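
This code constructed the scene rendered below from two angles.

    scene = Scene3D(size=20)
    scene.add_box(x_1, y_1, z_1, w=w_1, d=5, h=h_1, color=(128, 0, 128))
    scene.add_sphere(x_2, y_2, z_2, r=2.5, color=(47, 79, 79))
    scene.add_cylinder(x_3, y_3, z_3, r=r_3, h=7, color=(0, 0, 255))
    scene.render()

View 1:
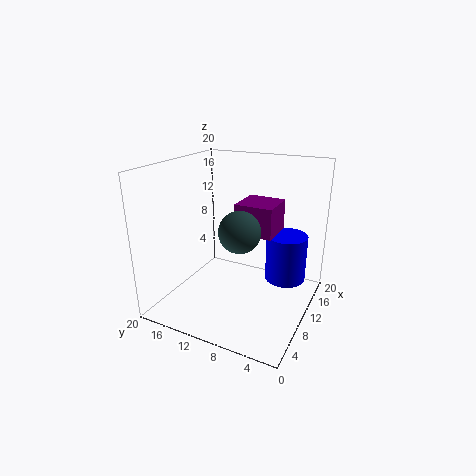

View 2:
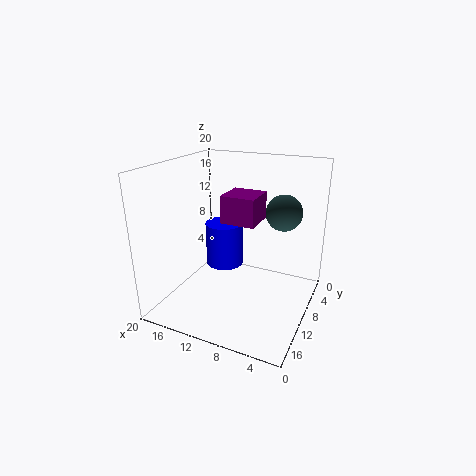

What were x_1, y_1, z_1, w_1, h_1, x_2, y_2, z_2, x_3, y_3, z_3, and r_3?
x_1 = 8, y_1 = 4.5, z_1 = 11.5, w_1 = 5, h_1 = 4, x_2 = 4.5, y_2 = 7, z_2 = 13.5, x_3 = 15, y_3 = 4.5, z_3 = 2.5, r_3 = 3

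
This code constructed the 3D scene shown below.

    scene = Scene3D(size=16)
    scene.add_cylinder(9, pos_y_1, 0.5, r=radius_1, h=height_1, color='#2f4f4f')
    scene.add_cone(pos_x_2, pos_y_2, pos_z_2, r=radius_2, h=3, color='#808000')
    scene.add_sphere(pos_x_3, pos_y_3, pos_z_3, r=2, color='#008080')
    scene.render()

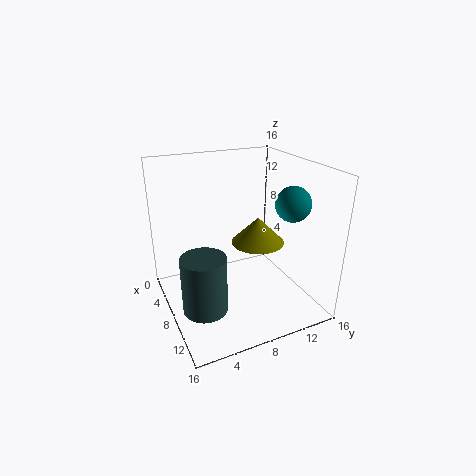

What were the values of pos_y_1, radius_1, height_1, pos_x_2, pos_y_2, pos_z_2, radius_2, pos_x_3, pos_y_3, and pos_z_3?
pos_y_1 = 3.5, radius_1 = 2.5, height_1 = 6.5, pos_x_2 = 8, pos_y_2 = 10.5, pos_z_2 = 7, radius_2 = 3, pos_x_3 = 9.5, pos_y_3 = 14, pos_z_3 = 11.5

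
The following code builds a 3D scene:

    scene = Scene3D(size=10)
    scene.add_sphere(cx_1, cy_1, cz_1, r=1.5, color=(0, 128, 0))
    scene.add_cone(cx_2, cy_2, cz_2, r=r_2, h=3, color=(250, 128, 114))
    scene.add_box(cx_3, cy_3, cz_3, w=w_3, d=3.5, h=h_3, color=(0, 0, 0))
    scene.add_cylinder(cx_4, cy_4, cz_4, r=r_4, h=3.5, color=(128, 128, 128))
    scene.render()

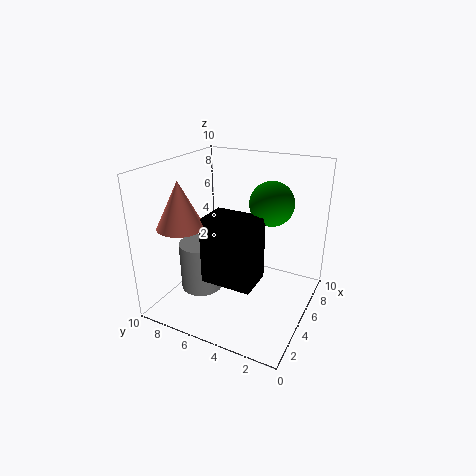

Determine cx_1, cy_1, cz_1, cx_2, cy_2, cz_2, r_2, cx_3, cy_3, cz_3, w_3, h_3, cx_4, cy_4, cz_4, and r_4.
cx_1 = 6
cy_1 = 3
cz_1 = 7.5
cx_2 = 2
cy_2 = 7.5
cz_2 = 6.5
r_2 = 1.5
cx_3 = 2.5
cy_3 = 3
cz_3 = 2.5
w_3 = 2.5
h_3 = 4.5
cx_4 = 4
cy_4 = 7.5
cz_4 = 1
r_4 = 1.5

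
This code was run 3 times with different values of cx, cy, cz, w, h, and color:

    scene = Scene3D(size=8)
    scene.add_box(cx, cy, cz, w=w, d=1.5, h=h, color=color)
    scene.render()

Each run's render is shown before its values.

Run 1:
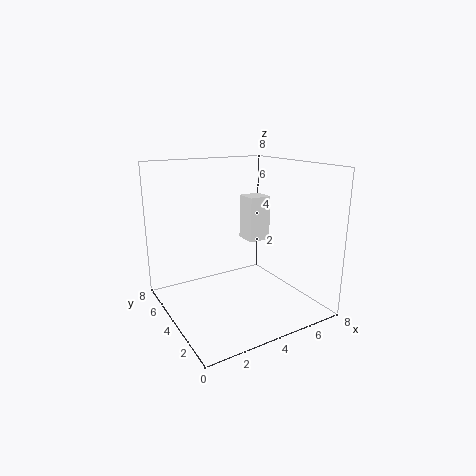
cx = 6.5
cy = 6.5
cz = 2.5
w = 1.5
h = 3
color = 'white'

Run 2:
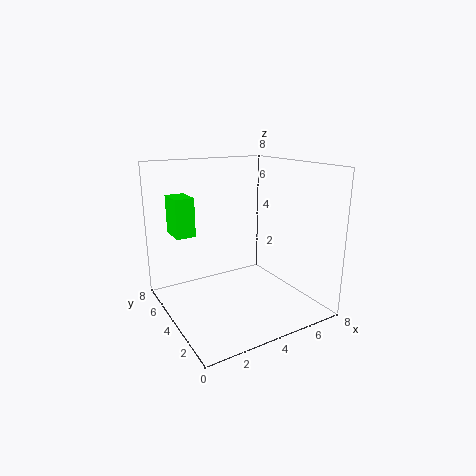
cx = 0.5
cy = 4
cz = 4.5
w = 1
h = 2
color = 'lime'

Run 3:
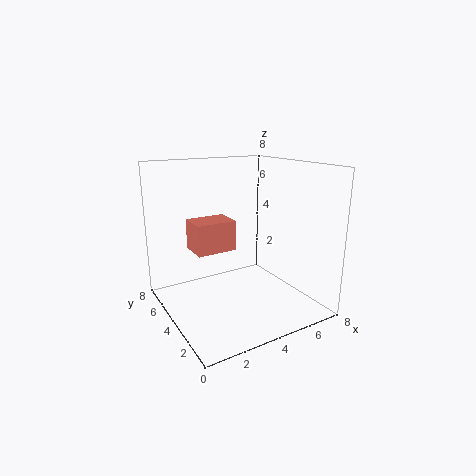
cx = 1
cy = 2.5
cz = 4
w = 2
h = 1.5
color = 'salmon'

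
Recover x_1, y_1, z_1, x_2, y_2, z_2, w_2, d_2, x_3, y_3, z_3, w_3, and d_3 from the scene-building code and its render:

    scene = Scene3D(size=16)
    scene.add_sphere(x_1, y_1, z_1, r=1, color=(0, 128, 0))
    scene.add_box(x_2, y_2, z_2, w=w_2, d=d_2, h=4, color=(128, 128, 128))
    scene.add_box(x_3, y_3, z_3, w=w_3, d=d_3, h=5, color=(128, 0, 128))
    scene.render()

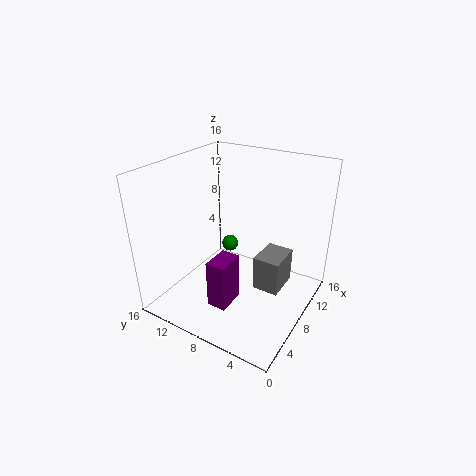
x_1 = 11, y_1 = 11, z_1 = 5, x_2 = 8, y_2 = 3, z_2 = 2, w_2 = 4, d_2 = 3, x_3 = 2, y_3 = 6, z_3 = 3, w_3 = 3, d_3 = 2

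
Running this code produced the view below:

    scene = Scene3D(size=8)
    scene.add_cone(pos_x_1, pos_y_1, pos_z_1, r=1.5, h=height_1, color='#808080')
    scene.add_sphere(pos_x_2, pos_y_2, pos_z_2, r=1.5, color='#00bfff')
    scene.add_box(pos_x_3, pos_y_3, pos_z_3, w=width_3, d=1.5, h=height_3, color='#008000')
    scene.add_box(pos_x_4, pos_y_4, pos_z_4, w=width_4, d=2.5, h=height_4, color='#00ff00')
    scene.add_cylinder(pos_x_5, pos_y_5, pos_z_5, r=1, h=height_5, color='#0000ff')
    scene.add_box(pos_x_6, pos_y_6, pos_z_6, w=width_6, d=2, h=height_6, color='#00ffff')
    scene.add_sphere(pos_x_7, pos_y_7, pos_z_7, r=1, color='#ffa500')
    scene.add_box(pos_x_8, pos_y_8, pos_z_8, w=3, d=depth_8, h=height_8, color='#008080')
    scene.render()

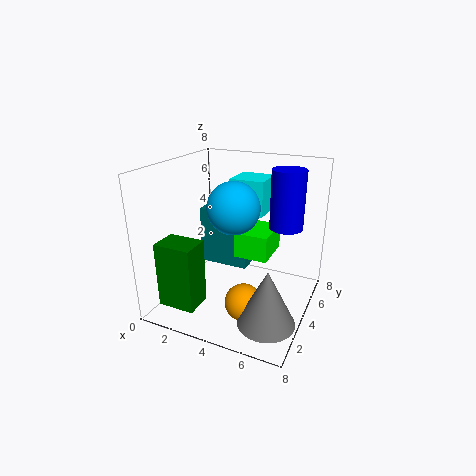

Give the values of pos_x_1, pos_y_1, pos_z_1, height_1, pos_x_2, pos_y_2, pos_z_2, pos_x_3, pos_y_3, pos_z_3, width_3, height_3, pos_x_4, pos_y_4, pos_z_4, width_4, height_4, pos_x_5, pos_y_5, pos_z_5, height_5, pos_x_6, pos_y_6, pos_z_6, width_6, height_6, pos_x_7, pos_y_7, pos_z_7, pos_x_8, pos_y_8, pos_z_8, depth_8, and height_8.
pos_x_1 = 6.5; pos_y_1 = 2; pos_z_1 = 0.5; height_1 = 3; pos_x_2 = 3.5; pos_y_2 = 4.5; pos_z_2 = 5.5; pos_x_3 = 1; pos_y_3 = 0.5; pos_z_3 = 1; width_3 = 2; height_3 = 3.5; pos_x_4 = 3.5; pos_y_4 = 4.5; pos_z_4 = 2.5; width_4 = 2; height_4 = 1.5; pos_x_5 = 6; pos_y_5 = 6.5; pos_z_5 = 4; height_5 = 3.5; pos_x_6 = 3; pos_y_6 = 5; pos_z_6 = 5; width_6 = 2; height_6 = 2; pos_x_7 = 5; pos_y_7 = 2.5; pos_z_7 = 1; pos_x_8 = 1; pos_y_8 = 5; pos_z_8 = 1.5; depth_8 = 1.5; height_8 = 3.5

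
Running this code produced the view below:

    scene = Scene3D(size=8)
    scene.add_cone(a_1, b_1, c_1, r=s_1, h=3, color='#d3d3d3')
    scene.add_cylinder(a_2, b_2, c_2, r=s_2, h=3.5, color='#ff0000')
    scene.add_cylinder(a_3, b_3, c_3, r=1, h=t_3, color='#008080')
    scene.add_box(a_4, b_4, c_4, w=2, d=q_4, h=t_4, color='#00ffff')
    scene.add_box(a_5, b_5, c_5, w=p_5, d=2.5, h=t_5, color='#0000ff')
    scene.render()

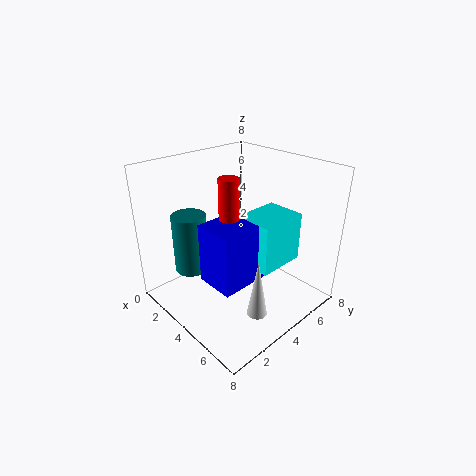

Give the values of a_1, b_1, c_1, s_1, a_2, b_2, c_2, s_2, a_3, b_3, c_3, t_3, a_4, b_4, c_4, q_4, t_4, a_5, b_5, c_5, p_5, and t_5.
a_1 = 7
b_1 = 2.5
c_1 = 1.5
s_1 = 0.5
a_2 = 5
b_2 = 2.5
c_2 = 4.5
s_2 = 0.5
a_3 = 1.5
b_3 = 2.5
c_3 = 1.5
t_3 = 3.5
a_4 = 5
b_4 = 3
c_4 = 3.5
q_4 = 2.5
t_4 = 2.5
a_5 = 4.5
b_5 = 1
c_5 = 3
p_5 = 2
t_5 = 3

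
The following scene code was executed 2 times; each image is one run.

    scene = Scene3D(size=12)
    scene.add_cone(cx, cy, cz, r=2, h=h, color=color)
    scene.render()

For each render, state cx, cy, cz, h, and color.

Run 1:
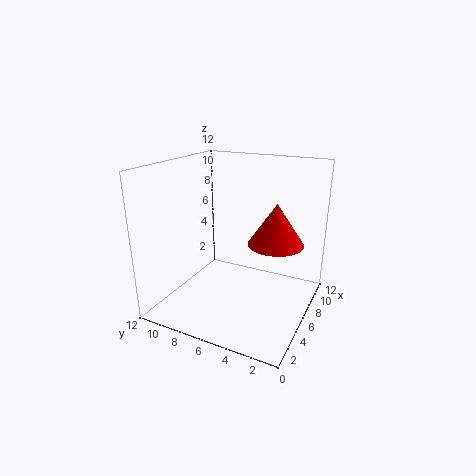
cx = 4; cy = 2; cz = 7; h = 3; color = 'red'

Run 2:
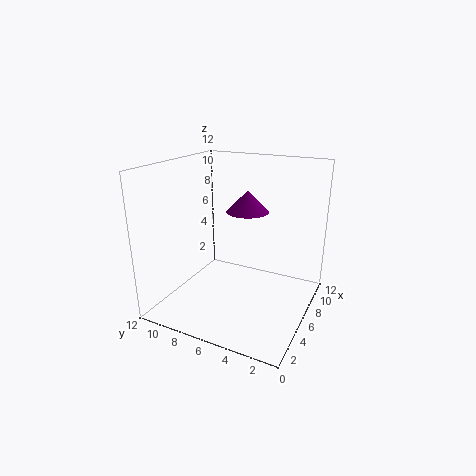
cx = 10; cy = 7; cz = 7; h = 2; color = 'purple'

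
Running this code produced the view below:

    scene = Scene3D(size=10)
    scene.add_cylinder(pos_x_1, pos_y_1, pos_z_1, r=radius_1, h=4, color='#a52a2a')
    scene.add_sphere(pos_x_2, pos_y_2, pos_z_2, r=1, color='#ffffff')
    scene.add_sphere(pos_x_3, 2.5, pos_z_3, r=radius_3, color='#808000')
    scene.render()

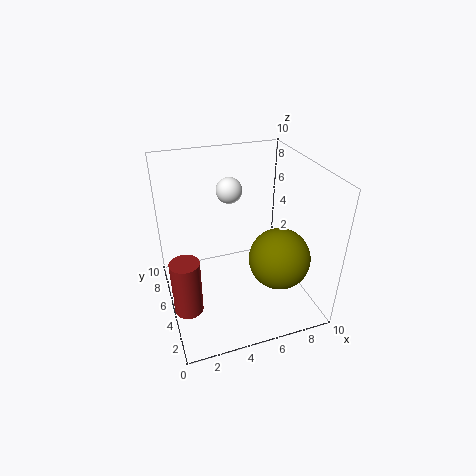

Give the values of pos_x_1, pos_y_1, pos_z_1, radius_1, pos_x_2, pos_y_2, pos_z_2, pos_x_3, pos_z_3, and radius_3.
pos_x_1 = 1; pos_y_1 = 4; pos_z_1 = 0.5; radius_1 = 1; pos_x_2 = 5.5; pos_y_2 = 8.5; pos_z_2 = 7; pos_x_3 = 7; pos_z_3 = 4.5; radius_3 = 2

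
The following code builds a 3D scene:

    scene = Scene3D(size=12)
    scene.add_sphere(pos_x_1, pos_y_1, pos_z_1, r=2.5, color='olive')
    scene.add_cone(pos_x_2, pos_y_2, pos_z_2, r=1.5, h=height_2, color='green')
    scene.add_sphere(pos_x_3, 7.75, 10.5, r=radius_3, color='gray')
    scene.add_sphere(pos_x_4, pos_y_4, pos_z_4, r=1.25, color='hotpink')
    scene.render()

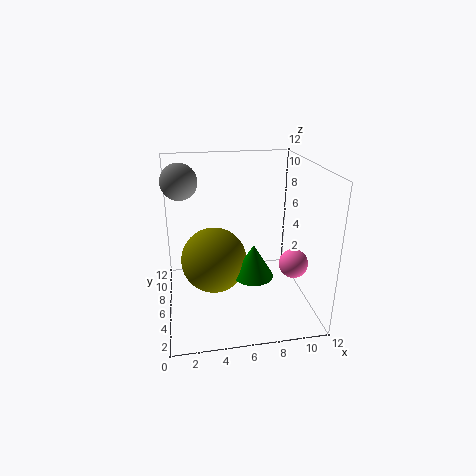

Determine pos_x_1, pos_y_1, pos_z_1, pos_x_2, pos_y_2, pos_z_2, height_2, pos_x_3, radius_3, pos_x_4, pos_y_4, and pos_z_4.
pos_x_1 = 3.75; pos_y_1 = 4; pos_z_1 = 5.25; pos_x_2 = 6.5; pos_y_2 = 2.5; pos_z_2 = 4.5; height_2 = 2.5; pos_x_3 = 1.5; radius_3 = 1.5; pos_x_4 = 10.75; pos_y_4 = 5.25; pos_z_4 = 3.5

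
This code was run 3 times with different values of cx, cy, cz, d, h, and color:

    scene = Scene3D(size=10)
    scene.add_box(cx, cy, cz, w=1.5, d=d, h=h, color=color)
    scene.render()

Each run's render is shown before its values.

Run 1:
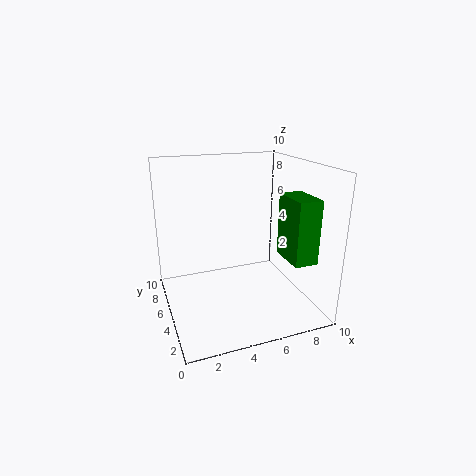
cx = 7
cy = 0.5
cz = 4.5
d = 2.5
h = 4
color = 'green'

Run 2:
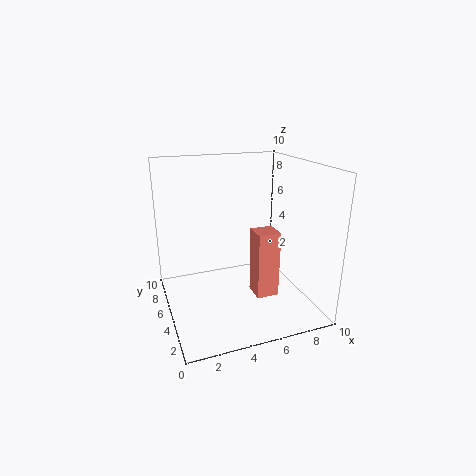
cx = 5.5
cy = 2.5
cz = 1.5
d = 1.5
h = 4.5
color = 'salmon'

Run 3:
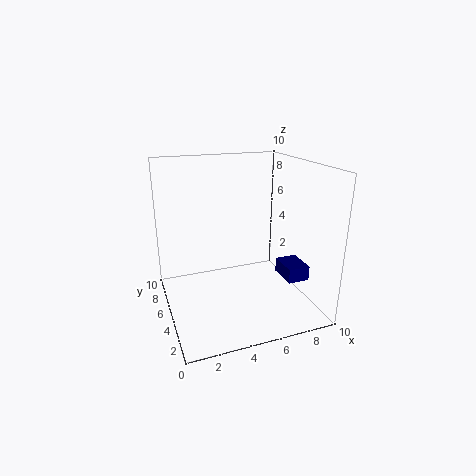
cx = 7.5
cy = 2
cz = 2.5
d = 2
h = 1
color = 'navy'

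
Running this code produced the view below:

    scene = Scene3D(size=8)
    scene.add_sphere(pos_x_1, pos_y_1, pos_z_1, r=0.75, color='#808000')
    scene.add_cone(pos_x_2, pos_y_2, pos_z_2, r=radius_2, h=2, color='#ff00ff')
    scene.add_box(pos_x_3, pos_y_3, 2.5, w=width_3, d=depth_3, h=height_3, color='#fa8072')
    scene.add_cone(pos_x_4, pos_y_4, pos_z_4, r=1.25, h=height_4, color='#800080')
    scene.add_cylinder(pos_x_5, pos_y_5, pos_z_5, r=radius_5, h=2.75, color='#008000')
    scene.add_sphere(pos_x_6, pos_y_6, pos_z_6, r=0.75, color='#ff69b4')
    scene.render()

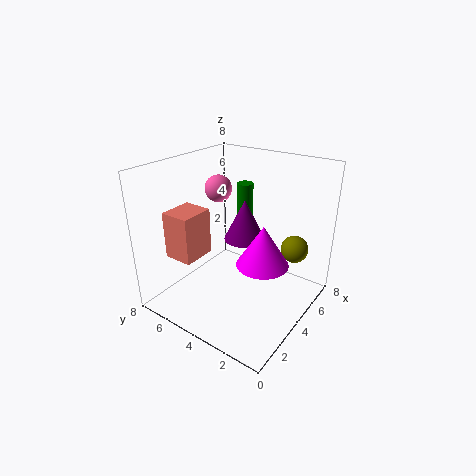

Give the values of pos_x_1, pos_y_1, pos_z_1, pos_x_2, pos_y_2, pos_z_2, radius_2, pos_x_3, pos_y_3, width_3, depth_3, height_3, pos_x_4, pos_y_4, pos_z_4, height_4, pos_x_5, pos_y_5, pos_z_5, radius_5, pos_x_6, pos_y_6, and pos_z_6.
pos_x_1 = 5.5, pos_y_1 = 1.25, pos_z_1 = 3.5, pos_x_2 = 2.5, pos_y_2 = 1.5, pos_z_2 = 4, radius_2 = 1.25, pos_x_3 = 2, pos_y_3 = 6, width_3 = 2, depth_3 = 1.75, height_3 = 2.75, pos_x_4 = 5.75, pos_y_4 = 4.75, pos_z_4 = 3, height_4 = 2.5, pos_x_5 = 6.5, pos_y_5 = 5.25, pos_z_5 = 3.5, radius_5 = 0.5, pos_x_6 = 4.25, pos_y_6 = 5.5, pos_z_6 = 6.5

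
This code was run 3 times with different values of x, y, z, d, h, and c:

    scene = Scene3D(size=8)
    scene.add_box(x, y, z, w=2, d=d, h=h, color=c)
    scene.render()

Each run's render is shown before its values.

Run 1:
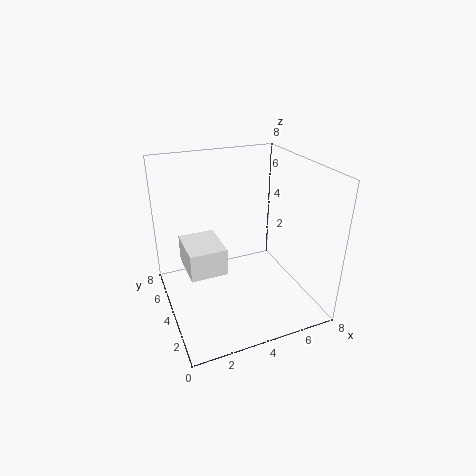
x = 1; y = 3; z = 2.5; d = 2.5; h = 1.5; c = 'white'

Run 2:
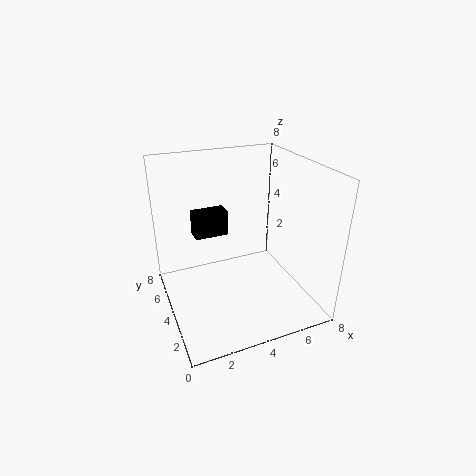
x = 2; y = 5.5; z = 3.5; d = 1; h = 1.5; c = 'black'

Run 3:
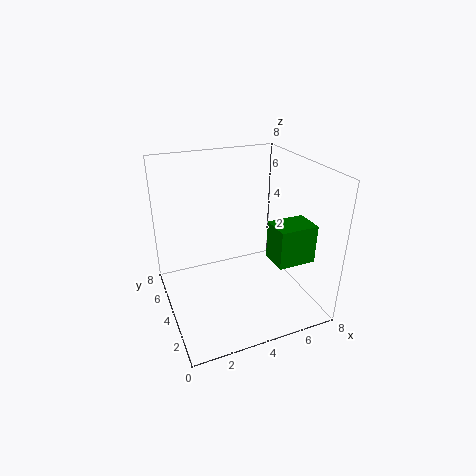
x = 5; y = 1; z = 3.5; d = 1.5; h = 2; c = 'green'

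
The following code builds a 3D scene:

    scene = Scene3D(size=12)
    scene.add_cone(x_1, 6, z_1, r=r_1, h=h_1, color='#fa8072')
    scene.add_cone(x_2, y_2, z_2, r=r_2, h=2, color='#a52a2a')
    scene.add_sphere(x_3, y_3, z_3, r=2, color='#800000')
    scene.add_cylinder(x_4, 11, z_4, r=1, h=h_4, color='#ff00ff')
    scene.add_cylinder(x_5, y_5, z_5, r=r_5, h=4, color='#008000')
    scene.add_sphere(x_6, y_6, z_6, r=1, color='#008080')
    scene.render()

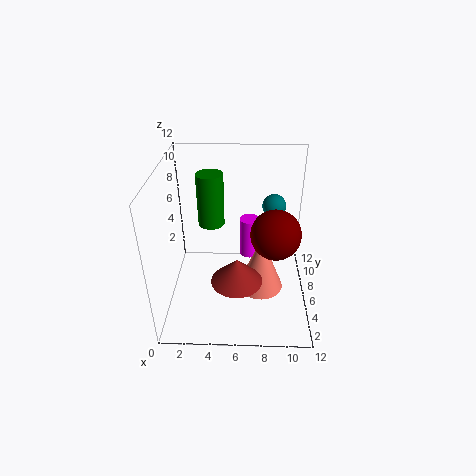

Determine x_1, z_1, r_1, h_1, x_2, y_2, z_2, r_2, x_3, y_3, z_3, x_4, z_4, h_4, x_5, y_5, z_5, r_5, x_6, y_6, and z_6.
x_1 = 8
z_1 = 1
r_1 = 2
h_1 = 5
x_2 = 6
y_2 = 3
z_2 = 4
r_2 = 2
x_3 = 9
y_3 = 5
z_3 = 7
x_4 = 7
z_4 = 1
h_4 = 4
x_5 = 4
y_5 = 5
z_5 = 8
r_5 = 1
x_6 = 9
y_6 = 8
z_6 = 8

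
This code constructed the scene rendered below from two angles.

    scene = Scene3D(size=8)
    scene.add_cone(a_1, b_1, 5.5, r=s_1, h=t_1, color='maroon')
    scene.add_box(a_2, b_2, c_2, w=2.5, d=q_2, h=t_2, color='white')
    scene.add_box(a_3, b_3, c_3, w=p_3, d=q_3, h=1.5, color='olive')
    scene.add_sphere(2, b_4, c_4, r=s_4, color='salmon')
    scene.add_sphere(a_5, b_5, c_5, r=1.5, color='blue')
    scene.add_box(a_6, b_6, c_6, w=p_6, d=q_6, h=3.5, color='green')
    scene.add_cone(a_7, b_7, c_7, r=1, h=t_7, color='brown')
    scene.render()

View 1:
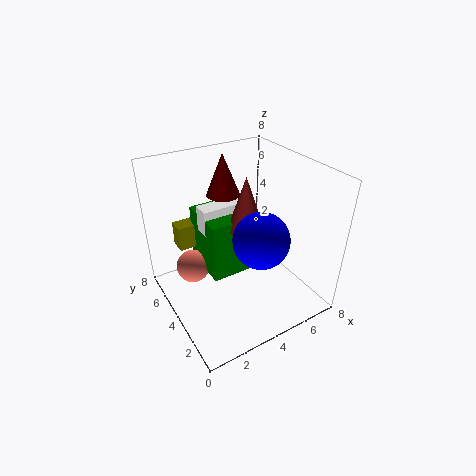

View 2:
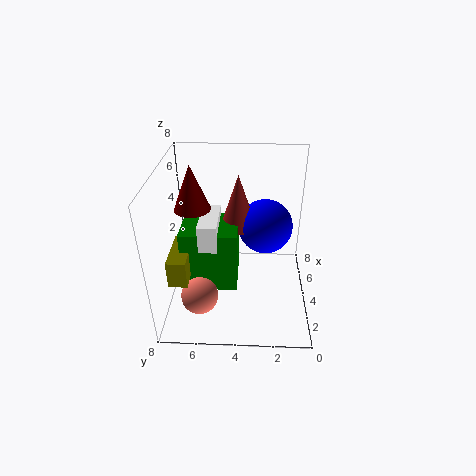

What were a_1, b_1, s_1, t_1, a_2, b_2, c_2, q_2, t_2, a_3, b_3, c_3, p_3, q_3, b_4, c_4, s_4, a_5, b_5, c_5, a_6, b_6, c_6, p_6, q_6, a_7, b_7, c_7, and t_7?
a_1 = 4.5
b_1 = 6.5
s_1 = 1
t_1 = 2.5
a_2 = 2.5
b_2 = 5
c_2 = 4
q_2 = 1
t_2 = 1.5
a_3 = 1.5
b_3 = 6.5
c_3 = 2.5
p_3 = 2.5
q_3 = 1
b_4 = 6
c_4 = 1.5
s_4 = 1
a_5 = 4.5
b_5 = 2.5
c_5 = 4.5
a_6 = 2.5
b_6 = 4
c_6 = 1.5
p_6 = 2.5
q_6 = 3
a_7 = 4.5
b_7 = 4
c_7 = 4.5
t_7 = 3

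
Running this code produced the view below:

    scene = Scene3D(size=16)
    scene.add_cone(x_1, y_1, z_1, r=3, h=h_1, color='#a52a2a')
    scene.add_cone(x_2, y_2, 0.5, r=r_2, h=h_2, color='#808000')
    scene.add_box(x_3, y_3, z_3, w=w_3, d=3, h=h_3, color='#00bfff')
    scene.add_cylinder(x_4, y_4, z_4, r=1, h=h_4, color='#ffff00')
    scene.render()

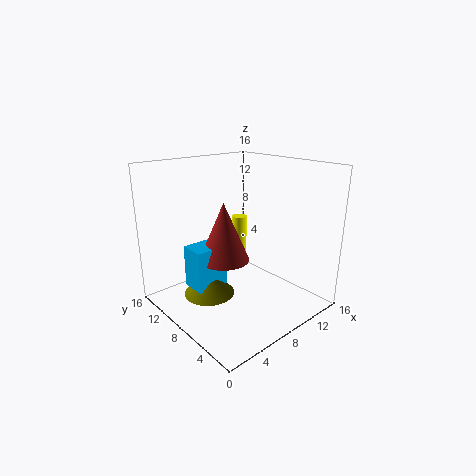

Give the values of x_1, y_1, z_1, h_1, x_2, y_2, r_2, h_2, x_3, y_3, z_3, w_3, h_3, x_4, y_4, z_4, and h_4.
x_1 = 8
y_1 = 10.5
z_1 = 4.5
h_1 = 7
x_2 = 6
y_2 = 11
r_2 = 3
h_2 = 3
x_3 = 4
y_3 = 10
z_3 = 1.5
w_3 = 4
h_3 = 5
x_4 = 13.5
y_4 = 14
z_4 = 2.5
h_4 = 5.5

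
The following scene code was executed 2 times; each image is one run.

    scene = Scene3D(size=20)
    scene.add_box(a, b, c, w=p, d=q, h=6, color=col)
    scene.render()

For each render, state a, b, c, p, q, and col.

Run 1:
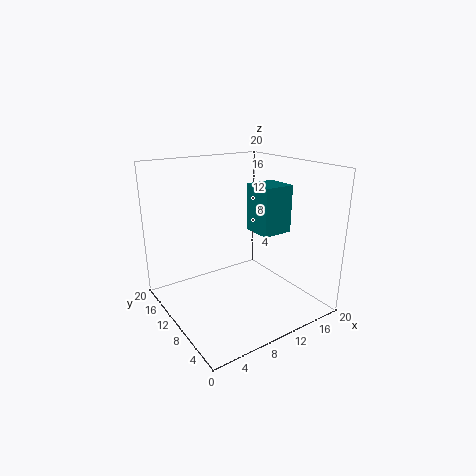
a = 10; b = 4; c = 12; p = 4; q = 4; col = 'teal'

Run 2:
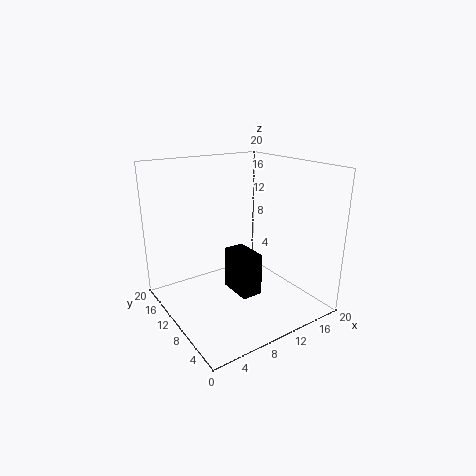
a = 9; b = 7; c = 2; p = 3; q = 5; col = 'black'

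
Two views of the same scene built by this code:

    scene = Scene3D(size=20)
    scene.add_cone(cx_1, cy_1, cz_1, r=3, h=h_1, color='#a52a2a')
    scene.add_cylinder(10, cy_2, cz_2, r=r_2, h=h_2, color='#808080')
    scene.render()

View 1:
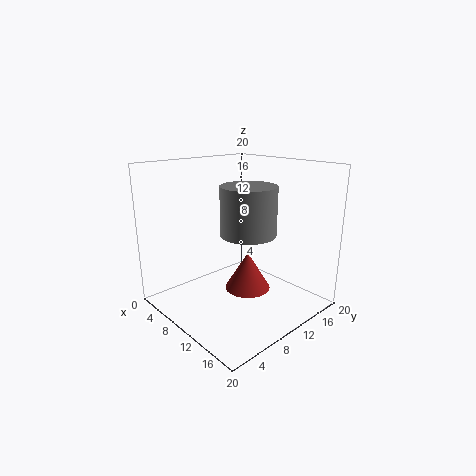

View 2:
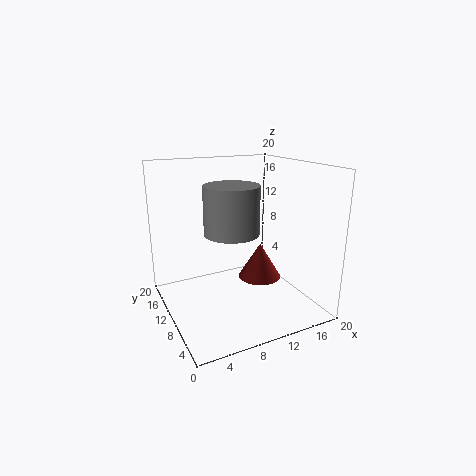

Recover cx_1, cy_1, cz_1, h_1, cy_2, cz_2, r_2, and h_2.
cx_1 = 13, cy_1 = 9, cz_1 = 4, h_1 = 5, cy_2 = 12, cz_2 = 10, r_2 = 4, h_2 = 7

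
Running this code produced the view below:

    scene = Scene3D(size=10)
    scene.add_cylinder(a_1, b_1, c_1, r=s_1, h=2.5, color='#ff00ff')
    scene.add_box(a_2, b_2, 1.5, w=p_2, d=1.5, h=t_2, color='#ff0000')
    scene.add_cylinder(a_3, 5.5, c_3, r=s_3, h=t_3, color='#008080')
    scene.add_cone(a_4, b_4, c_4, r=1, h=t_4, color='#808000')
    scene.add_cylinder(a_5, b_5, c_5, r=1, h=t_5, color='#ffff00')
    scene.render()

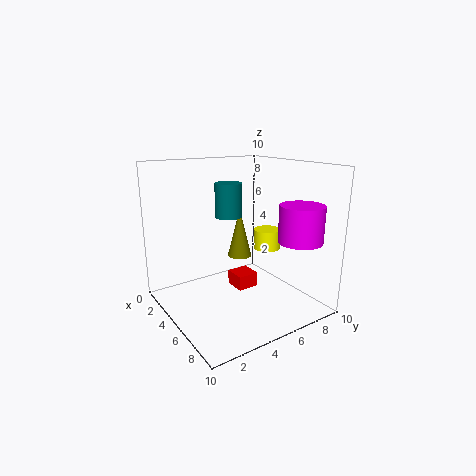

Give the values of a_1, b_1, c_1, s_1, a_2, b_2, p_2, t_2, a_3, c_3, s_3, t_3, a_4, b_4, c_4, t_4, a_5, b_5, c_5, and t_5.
a_1 = 8, b_1 = 8, c_1 = 5, s_1 = 1.5, a_2 = 4.5, b_2 = 4.5, p_2 = 1.5, t_2 = 1, a_3 = 3, c_3 = 6, s_3 = 1, t_3 = 2.5, a_4 = 1.5, b_4 = 7.5, c_4 = 2, t_4 = 4, a_5 = 4.5, b_5 = 8, c_5 = 3.5, t_5 = 1.5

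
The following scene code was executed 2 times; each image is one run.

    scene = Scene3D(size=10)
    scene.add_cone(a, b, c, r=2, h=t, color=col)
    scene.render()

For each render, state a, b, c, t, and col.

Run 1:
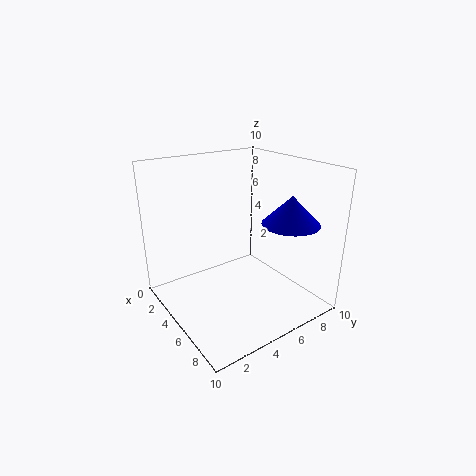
a = 7, b = 8, c = 6, t = 2, col = 'blue'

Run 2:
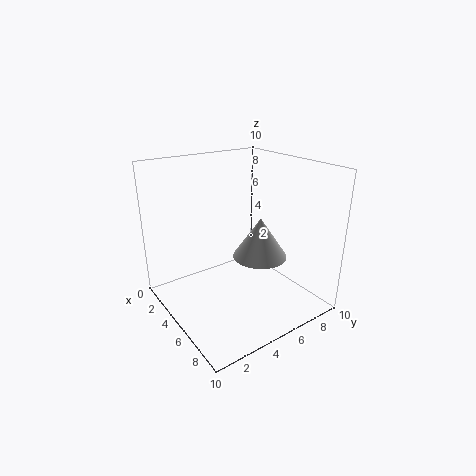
a = 5, b = 7, c = 3, t = 3, col = 'lightgray'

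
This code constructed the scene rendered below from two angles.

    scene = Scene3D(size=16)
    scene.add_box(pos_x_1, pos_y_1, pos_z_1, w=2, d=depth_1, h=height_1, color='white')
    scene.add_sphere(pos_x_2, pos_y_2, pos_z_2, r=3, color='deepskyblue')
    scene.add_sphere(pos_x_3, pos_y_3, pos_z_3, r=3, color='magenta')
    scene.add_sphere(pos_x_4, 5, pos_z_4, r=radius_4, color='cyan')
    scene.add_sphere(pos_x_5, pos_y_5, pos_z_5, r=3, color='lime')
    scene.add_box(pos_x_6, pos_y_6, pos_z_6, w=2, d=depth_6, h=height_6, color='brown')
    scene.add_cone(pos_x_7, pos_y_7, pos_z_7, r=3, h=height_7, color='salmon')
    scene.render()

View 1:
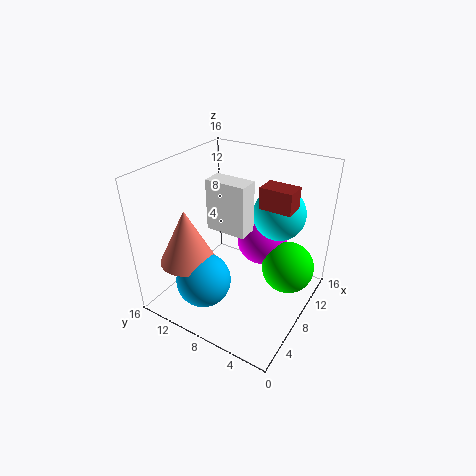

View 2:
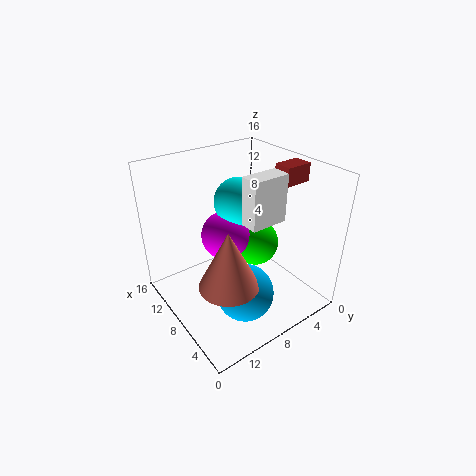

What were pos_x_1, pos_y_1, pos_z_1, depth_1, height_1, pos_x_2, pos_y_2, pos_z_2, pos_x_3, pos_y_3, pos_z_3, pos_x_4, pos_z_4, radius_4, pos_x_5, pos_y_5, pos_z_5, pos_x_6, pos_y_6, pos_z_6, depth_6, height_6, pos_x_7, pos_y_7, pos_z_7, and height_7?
pos_x_1 = 4
pos_y_1 = 5
pos_z_1 = 11
depth_1 = 4
height_1 = 5
pos_x_2 = 4
pos_y_2 = 10
pos_z_2 = 4
pos_x_3 = 12
pos_y_3 = 7
pos_z_3 = 6
pos_x_4 = 12
pos_z_4 = 10
radius_4 = 3
pos_x_5 = 11
pos_y_5 = 3
pos_z_5 = 4
pos_x_6 = 5
pos_y_6 = 1
pos_z_6 = 14
depth_6 = 3
height_6 = 2
pos_x_7 = 4
pos_y_7 = 12
pos_z_7 = 6
height_7 = 6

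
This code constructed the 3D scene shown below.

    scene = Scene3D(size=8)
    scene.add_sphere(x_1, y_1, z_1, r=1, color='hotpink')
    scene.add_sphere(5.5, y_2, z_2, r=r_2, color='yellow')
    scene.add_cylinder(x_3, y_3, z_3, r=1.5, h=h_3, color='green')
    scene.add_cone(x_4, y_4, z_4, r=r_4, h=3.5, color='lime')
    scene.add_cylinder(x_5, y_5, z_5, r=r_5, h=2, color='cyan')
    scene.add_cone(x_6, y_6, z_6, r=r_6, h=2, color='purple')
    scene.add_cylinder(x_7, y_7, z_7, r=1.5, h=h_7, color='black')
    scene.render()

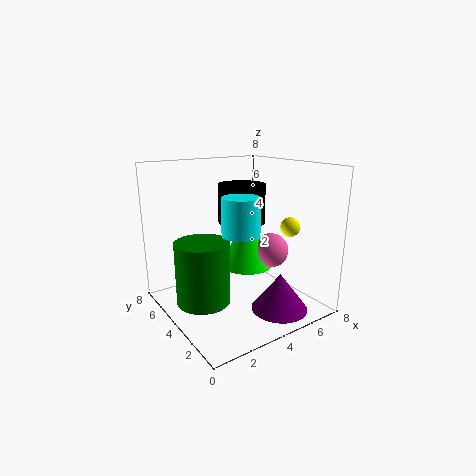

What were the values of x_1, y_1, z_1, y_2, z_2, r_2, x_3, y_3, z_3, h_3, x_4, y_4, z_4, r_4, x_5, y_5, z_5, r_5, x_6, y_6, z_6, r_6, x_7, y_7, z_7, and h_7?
x_1 = 6; y_1 = 3.5; z_1 = 3; y_2 = 1.5; z_2 = 5; r_2 = 0.5; x_3 = 2; y_3 = 4.5; z_3 = 0.5; h_3 = 3.5; x_4 = 5; y_4 = 4.5; z_4 = 2; r_4 = 1.5; x_5 = 3.5; y_5 = 3; z_5 = 4.5; r_5 = 1; x_6 = 5; y_6 = 1.5; z_6 = 0.5; r_6 = 1.5; x_7 = 6; y_7 = 6.5; z_7 = 4; h_7 = 2.5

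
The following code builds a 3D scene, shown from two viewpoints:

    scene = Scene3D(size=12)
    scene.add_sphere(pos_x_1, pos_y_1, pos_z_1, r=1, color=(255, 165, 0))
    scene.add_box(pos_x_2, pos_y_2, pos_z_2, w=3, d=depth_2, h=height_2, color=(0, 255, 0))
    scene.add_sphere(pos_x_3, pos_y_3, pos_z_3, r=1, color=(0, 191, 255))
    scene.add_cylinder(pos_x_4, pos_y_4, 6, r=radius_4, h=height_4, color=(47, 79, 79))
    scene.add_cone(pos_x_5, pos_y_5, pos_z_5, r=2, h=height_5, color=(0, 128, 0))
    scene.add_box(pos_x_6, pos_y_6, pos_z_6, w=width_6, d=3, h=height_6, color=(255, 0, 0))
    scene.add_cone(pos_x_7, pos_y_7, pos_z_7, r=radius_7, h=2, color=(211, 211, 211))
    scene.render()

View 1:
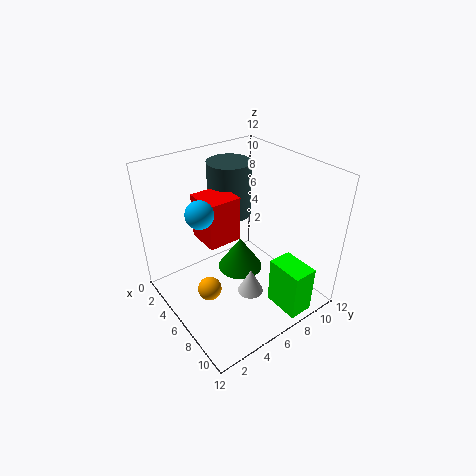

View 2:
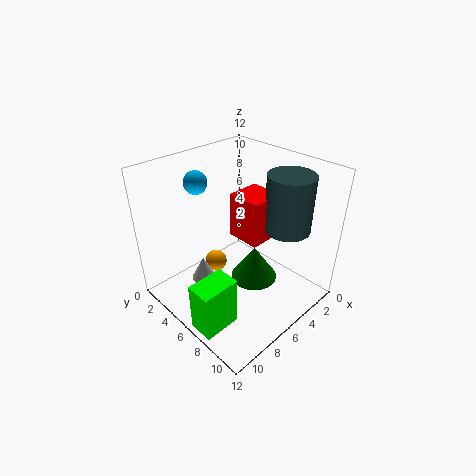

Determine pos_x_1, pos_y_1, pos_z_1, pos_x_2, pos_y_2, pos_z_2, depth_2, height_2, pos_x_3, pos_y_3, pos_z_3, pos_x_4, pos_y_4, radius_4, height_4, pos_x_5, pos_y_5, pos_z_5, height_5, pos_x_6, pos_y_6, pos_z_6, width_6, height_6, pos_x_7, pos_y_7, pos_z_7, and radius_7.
pos_x_1 = 6; pos_y_1 = 3; pos_z_1 = 2; pos_x_2 = 9; pos_y_2 = 7; pos_z_2 = 1; depth_2 = 2; height_2 = 4; pos_x_3 = 7; pos_y_3 = 2; pos_z_3 = 10; pos_x_4 = 2; pos_y_4 = 8; radius_4 = 2; height_4 = 5; pos_x_5 = 5; pos_y_5 = 7; pos_z_5 = 2; height_5 = 3; pos_x_6 = 2; pos_y_6 = 4; pos_z_6 = 5; width_6 = 3; height_6 = 4; pos_x_7 = 9; pos_y_7 = 5; pos_z_7 = 3; radius_7 = 1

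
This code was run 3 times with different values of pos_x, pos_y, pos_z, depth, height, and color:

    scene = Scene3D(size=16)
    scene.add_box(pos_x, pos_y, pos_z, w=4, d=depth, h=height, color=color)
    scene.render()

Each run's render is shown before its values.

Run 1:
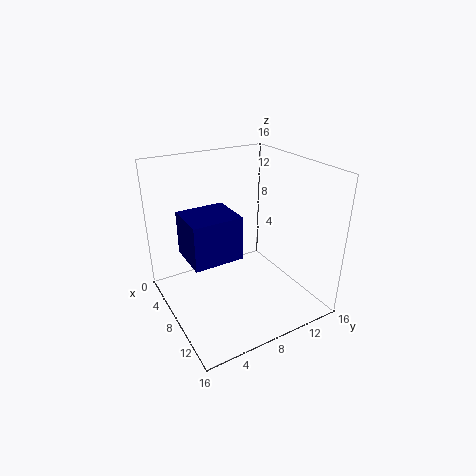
pos_x = 10; pos_y = 0.5; pos_z = 9.5; depth = 4.5; height = 4; color = 'navy'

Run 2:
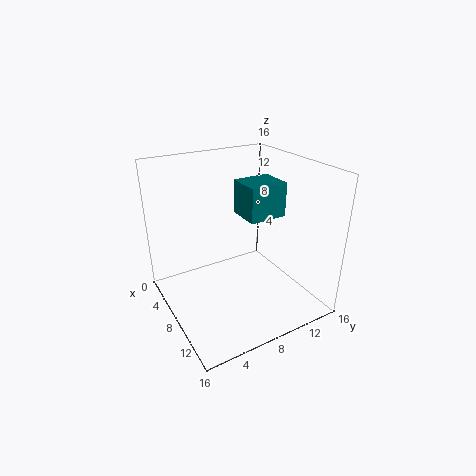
pos_x = 4.5; pos_y = 9.5; pos_z = 9.5; depth = 4.5; height = 4; color = 'teal'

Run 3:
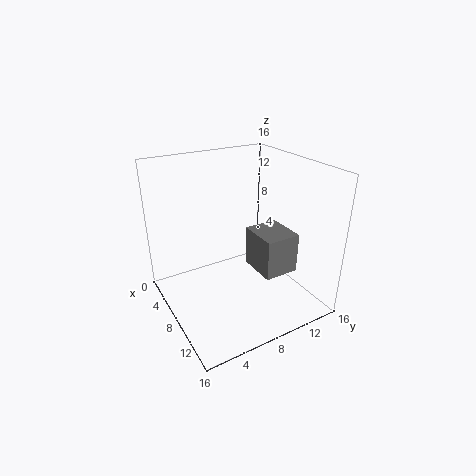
pos_x = 10.5; pos_y = 7.5; pos_z = 6.5; depth = 3.5; height = 4; color = 'gray'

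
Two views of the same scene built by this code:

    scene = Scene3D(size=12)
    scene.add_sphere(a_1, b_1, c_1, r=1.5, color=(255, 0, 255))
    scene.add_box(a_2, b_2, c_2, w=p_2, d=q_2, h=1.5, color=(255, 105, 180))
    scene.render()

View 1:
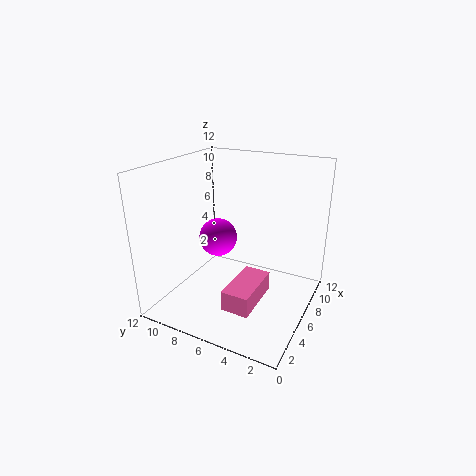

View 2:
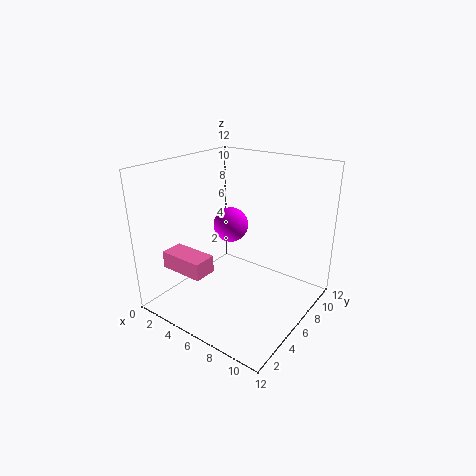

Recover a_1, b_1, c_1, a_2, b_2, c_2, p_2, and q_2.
a_1 = 4.5
b_1 = 7
c_1 = 6.5
a_2 = 0.5
b_2 = 2.5
c_2 = 3
p_2 = 4
q_2 = 2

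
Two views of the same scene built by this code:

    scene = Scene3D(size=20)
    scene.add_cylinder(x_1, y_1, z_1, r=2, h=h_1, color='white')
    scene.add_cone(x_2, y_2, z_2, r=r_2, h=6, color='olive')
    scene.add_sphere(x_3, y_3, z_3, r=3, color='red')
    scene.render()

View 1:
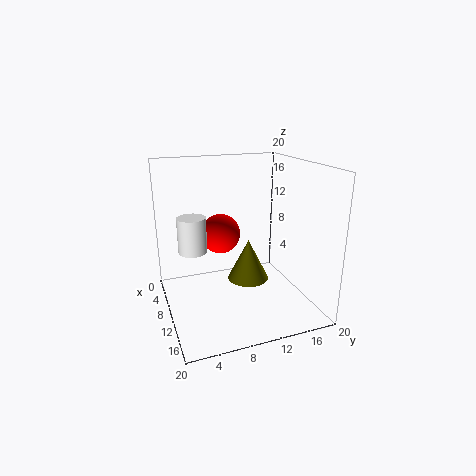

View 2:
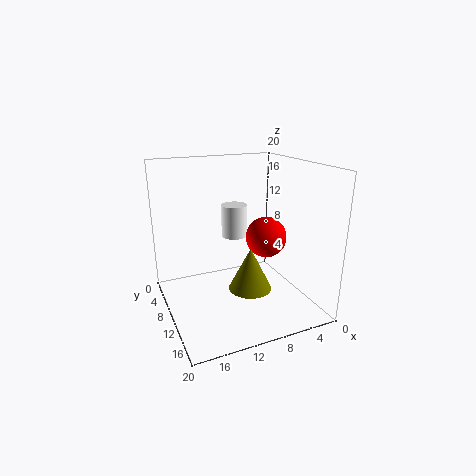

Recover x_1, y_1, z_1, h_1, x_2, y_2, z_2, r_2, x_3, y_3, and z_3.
x_1 = 8
y_1 = 4
z_1 = 8
h_1 = 5
x_2 = 9
y_2 = 12
z_2 = 3
r_2 = 3
x_3 = 5
y_3 = 9
z_3 = 9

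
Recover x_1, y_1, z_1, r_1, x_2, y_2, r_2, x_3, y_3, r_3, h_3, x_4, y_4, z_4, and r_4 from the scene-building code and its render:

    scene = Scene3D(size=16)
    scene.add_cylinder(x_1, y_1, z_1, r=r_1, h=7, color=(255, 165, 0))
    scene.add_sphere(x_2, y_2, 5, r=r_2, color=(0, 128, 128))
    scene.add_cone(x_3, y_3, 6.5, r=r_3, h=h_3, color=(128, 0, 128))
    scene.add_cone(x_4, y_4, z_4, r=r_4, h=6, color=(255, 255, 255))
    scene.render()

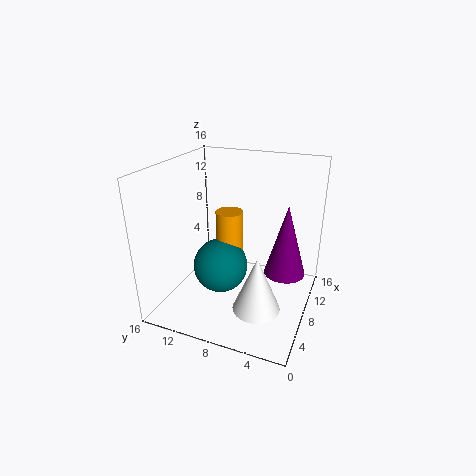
x_1 = 8
y_1 = 9
z_1 = 4
r_1 = 1.5
x_2 = 6.5
y_2 = 9.5
r_2 = 3
x_3 = 5.5
y_3 = 2
r_3 = 2
h_3 = 7
x_4 = 4.5
y_4 = 4.5
z_4 = 2
r_4 = 2.5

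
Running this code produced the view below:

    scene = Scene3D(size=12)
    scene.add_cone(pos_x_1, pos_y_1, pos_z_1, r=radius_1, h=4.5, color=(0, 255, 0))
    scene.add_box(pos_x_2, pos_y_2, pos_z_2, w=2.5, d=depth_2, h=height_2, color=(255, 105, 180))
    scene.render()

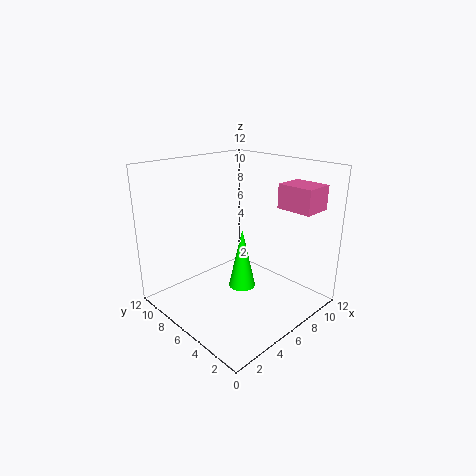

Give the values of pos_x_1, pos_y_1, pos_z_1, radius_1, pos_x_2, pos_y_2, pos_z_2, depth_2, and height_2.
pos_x_1 = 4, pos_y_1 = 3.5, pos_z_1 = 3.5, radius_1 = 1, pos_x_2 = 8.5, pos_y_2 = 1, pos_z_2 = 8.5, depth_2 = 3, height_2 = 2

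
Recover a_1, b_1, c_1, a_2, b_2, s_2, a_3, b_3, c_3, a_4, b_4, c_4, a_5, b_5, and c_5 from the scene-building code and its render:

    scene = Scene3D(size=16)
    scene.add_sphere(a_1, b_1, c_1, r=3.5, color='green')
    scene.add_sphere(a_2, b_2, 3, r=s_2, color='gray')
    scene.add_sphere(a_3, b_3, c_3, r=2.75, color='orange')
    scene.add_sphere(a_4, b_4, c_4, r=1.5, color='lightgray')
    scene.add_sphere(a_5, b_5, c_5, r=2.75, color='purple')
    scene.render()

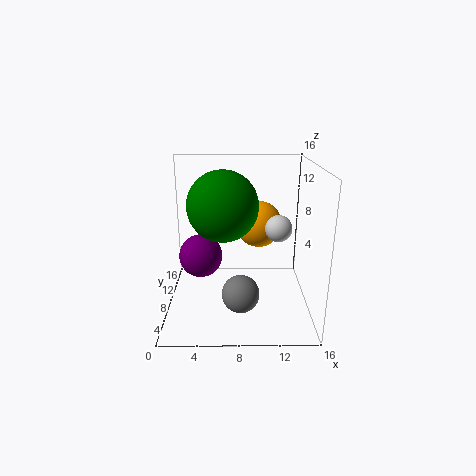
a_1 = 6.5; b_1 = 5; c_1 = 12.5; a_2 = 8.25; b_2 = 4.5; s_2 = 2; a_3 = 10.5; b_3 = 11.25; c_3 = 8.5; a_4 = 12.5; b_4 = 8.25; c_4 = 9; a_5 = 3.25; b_5 = 12.5; c_5 = 3.75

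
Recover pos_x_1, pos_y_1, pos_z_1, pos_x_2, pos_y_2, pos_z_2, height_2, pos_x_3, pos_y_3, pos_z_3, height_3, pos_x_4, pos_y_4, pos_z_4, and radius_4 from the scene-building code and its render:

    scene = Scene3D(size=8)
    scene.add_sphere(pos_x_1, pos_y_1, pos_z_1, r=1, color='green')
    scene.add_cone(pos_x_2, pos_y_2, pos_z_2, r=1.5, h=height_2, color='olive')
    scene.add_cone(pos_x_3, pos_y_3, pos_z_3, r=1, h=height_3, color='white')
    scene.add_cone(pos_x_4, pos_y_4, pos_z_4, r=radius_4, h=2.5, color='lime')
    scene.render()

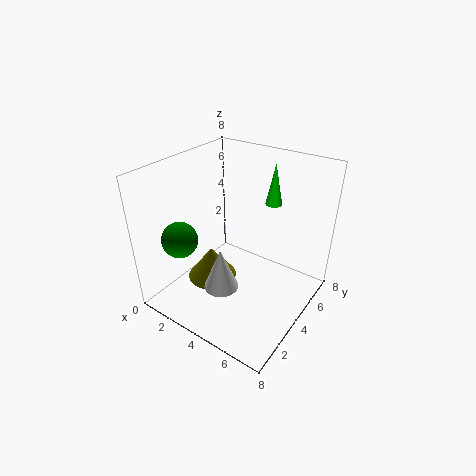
pos_x_1 = 1.5
pos_y_1 = 2
pos_z_1 = 4
pos_x_2 = 2
pos_y_2 = 4
pos_z_2 = 0.5
height_2 = 2
pos_x_3 = 3.5
pos_y_3 = 3
pos_z_3 = 1
height_3 = 2.5
pos_x_4 = 4.5
pos_y_4 = 7
pos_z_4 = 5
radius_4 = 0.5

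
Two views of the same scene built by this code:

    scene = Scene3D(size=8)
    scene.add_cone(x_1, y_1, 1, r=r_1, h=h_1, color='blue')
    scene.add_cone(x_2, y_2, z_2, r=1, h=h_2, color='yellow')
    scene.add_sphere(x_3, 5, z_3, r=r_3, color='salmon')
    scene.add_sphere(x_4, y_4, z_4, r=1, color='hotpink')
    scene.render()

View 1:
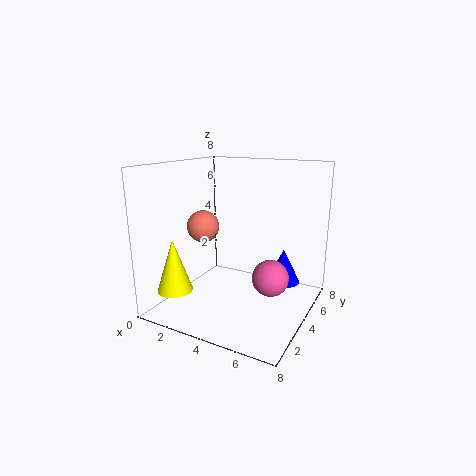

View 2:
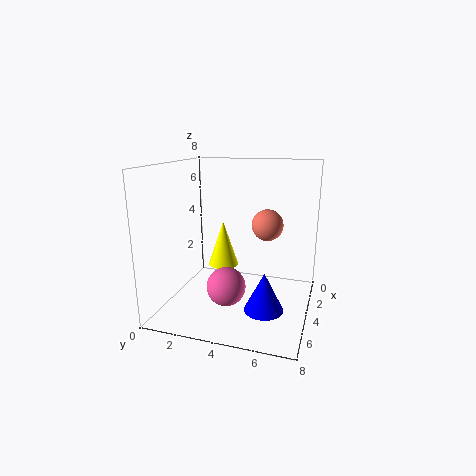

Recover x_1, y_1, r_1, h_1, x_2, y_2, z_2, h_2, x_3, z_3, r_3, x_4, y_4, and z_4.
x_1 = 6; y_1 = 6; r_1 = 1; h_1 = 2; x_2 = 1; y_2 = 2; z_2 = 1; h_2 = 3; x_3 = 1; z_3 = 4; r_3 = 1; x_4 = 6; y_4 = 4; z_4 = 2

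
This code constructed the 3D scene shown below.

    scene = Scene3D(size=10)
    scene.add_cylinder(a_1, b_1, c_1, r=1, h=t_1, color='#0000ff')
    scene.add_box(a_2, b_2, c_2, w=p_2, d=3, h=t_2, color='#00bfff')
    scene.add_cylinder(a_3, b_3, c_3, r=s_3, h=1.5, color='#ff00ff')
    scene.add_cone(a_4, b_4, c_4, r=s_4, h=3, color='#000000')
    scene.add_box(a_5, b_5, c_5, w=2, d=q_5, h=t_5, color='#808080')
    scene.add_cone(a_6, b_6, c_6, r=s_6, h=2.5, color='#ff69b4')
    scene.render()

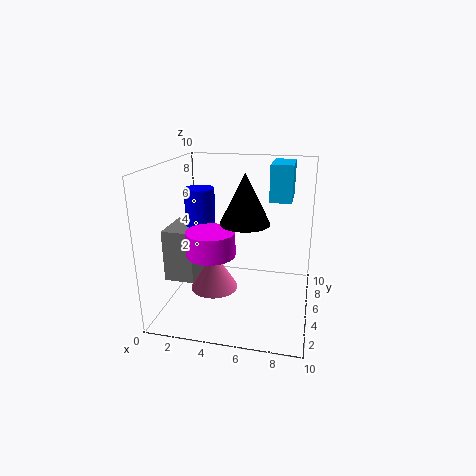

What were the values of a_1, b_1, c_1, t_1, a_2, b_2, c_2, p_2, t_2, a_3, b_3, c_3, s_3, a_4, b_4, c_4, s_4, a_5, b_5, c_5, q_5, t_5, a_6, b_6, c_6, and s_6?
a_1 = 2.5; b_1 = 4.5; c_1 = 4; t_1 = 4.5; a_2 = 7; b_2 = 5.5; c_2 = 7.5; p_2 = 1.5; t_2 = 2.5; a_3 = 4; b_3 = 2; c_3 = 5; s_3 = 1.5; a_4 = 6; b_4 = 2.5; c_4 = 7; s_4 = 1.5; a_5 = 0.5; b_5 = 2.5; c_5 = 2.5; q_5 = 3; t_5 = 3.5; a_6 = 4; b_6 = 2.5; c_6 = 2.5; s_6 = 1.5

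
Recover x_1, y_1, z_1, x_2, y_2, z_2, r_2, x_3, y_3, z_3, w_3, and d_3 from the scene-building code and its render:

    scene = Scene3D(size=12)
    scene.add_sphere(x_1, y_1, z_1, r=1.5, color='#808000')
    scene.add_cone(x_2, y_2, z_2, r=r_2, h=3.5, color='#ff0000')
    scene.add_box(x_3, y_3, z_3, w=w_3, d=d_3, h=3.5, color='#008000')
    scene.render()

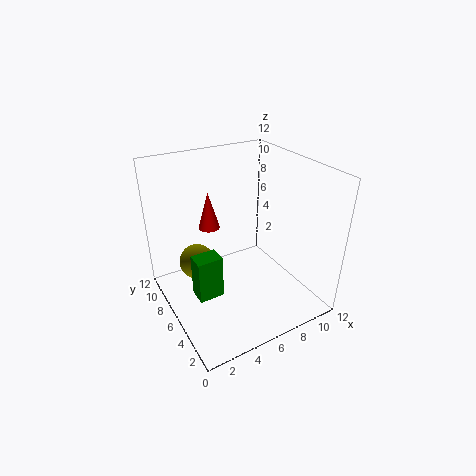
x_1 = 3
y_1 = 8
z_1 = 3.5
x_2 = 5.5
y_2 = 10.5
z_2 = 5
r_2 = 1
x_3 = 1.5
y_3 = 4
z_3 = 2.5
w_3 = 2
d_3 = 1.5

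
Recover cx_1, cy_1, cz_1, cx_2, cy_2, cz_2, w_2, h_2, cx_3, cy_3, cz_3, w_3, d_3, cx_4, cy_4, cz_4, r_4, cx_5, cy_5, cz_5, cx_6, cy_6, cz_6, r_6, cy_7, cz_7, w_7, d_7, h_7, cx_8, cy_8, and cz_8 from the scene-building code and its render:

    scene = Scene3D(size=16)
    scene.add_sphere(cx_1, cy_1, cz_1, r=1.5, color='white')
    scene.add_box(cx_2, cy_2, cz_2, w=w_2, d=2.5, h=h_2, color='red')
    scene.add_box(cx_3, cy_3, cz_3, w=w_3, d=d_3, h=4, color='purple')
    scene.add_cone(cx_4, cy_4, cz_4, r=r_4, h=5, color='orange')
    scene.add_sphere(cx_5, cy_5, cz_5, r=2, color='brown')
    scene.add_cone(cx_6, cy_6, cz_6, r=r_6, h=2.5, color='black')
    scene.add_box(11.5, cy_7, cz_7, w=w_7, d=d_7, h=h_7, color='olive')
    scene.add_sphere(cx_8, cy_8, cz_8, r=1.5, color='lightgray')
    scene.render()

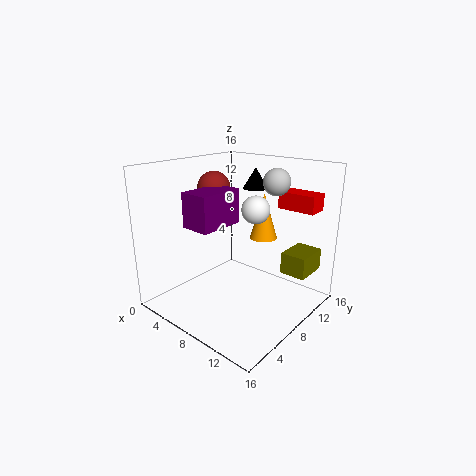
cx_1 = 10, cy_1 = 8.5, cz_1 = 11.5, cx_2 = 9.5, cy_2 = 13.5, cz_2 = 10.5, w_2 = 4.5, h_2 = 2, cx_3 = 3, cy_3 = 4.5, cz_3 = 9, w_3 = 3.5, d_3 = 5.5, cx_4 = 10, cy_4 = 10, cz_4 = 8, r_4 = 1.5, cx_5 = 2.5, cy_5 = 10, cz_5 = 12.5, cx_6 = 6.5, cy_6 = 13, cz_6 = 12.5, r_6 = 1.5, cy_7 = 11.5, cz_7 = 3.5, w_7 = 3, d_7 = 4, h_7 = 2.5, cx_8 = 10.5, cy_8 = 11.5, cz_8 = 14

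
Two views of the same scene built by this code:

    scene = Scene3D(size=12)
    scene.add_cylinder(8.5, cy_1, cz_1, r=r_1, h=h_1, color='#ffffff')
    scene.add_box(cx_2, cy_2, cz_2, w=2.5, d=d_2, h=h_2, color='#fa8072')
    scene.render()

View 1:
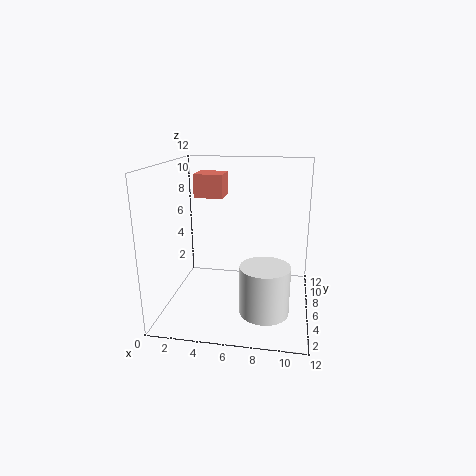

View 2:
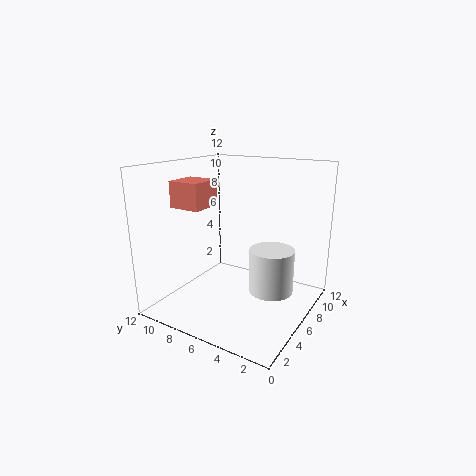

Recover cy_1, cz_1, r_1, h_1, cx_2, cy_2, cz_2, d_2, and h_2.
cy_1 = 4
cz_1 = 0.5
r_1 = 2
h_1 = 4
cx_2 = 2
cy_2 = 7
cz_2 = 9
d_2 = 2.5
h_2 = 2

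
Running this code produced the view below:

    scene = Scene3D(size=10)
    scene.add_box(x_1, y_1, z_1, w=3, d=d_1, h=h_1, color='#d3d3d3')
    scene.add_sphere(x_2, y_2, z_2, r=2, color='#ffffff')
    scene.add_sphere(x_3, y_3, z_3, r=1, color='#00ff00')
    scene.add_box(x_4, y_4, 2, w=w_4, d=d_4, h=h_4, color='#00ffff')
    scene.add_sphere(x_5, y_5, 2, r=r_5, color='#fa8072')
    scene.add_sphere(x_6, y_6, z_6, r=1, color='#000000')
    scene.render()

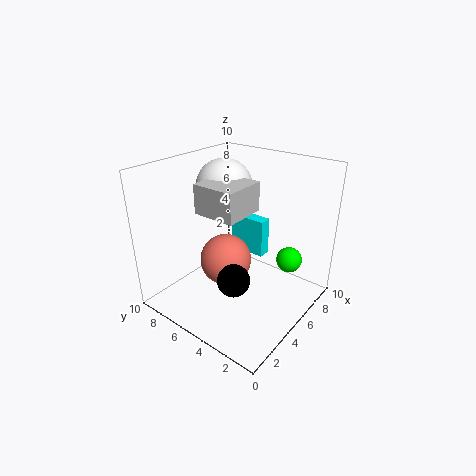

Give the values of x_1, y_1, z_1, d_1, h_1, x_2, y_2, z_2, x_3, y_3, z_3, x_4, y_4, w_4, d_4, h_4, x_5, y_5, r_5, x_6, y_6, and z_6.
x_1 = 3; y_1 = 4; z_1 = 7; d_1 = 3; h_1 = 2; x_2 = 6; y_2 = 7; z_2 = 8; x_3 = 9; y_3 = 3; z_3 = 2; x_4 = 8; y_4 = 5; w_4 = 1; d_4 = 3; h_4 = 3; x_5 = 6; y_5 = 7; r_5 = 2; x_6 = 2; y_6 = 3; z_6 = 4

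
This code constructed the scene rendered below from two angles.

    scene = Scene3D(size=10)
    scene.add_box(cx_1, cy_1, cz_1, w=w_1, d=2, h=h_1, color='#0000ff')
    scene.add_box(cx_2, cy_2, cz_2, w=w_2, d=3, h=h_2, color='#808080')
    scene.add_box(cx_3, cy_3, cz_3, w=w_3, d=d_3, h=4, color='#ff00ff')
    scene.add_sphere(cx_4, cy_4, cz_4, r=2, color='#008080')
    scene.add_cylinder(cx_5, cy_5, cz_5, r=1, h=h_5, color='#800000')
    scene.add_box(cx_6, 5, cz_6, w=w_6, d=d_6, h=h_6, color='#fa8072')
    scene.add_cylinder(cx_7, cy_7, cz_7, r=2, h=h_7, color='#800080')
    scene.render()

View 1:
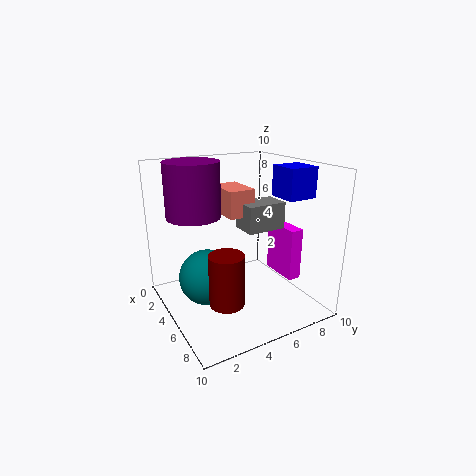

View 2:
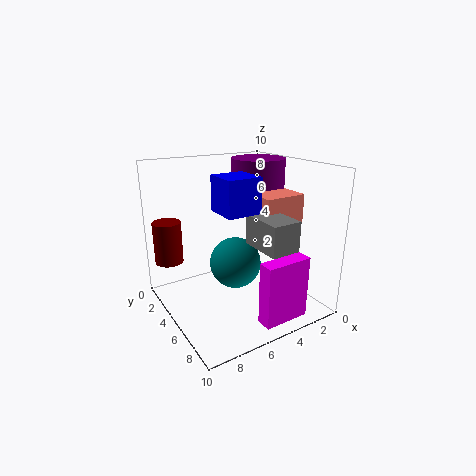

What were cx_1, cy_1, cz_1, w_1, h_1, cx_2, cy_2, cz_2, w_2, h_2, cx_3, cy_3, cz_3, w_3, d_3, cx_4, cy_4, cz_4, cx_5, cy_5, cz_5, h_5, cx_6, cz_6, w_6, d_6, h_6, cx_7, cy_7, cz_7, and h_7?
cx_1 = 6
cy_1 = 7
cz_1 = 8
w_1 = 2
h_1 = 2
cx_2 = 3
cy_2 = 6
cz_2 = 5
w_2 = 2
h_2 = 2
cx_3 = 3
cy_3 = 9
cz_3 = 1
w_3 = 3
d_3 = 1
cx_4 = 4
cy_4 = 3
cz_4 = 2
cx_5 = 9
cy_5 = 2
cz_5 = 3
h_5 = 3
cx_6 = 1
cz_6 = 6
w_6 = 3
d_6 = 2
h_6 = 2
cx_7 = 2
cy_7 = 3
cz_7 = 6
h_7 = 4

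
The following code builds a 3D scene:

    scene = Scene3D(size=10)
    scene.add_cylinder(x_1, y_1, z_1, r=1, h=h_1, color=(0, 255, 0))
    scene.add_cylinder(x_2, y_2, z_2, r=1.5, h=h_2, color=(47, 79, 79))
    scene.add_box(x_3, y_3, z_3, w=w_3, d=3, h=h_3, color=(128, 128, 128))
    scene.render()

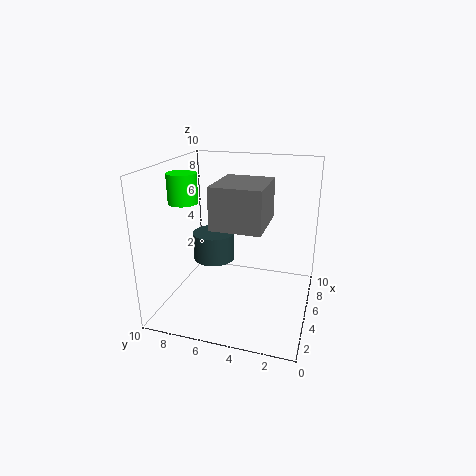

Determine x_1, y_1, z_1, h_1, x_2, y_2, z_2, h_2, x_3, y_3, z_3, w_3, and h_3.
x_1 = 4, y_1 = 8.5, z_1 = 7.5, h_1 = 2, x_2 = 5.5, y_2 = 7, z_2 = 3, h_2 = 2, x_3 = 1, y_3 = 2.5, z_3 = 7, w_3 = 3.5, h_3 = 2.5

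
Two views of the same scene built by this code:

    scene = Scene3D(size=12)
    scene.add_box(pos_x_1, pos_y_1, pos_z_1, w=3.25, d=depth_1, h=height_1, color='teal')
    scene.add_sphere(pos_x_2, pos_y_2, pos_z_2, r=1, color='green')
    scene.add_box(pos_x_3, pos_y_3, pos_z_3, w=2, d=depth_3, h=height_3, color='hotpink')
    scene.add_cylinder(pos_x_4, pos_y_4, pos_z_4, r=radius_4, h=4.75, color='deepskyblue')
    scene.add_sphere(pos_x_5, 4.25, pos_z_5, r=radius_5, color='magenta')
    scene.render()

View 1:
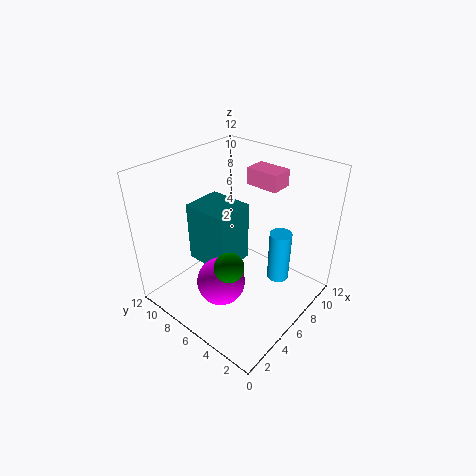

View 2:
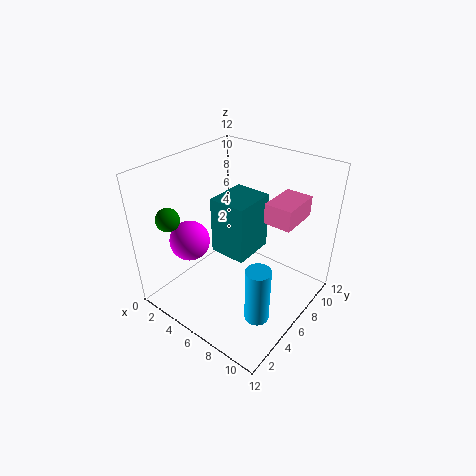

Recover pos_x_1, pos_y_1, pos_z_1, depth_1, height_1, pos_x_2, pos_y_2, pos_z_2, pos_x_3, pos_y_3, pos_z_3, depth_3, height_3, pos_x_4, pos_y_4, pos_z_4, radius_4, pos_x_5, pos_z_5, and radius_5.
pos_x_1 = 3.5; pos_y_1 = 5.5; pos_z_1 = 4; depth_1 = 3.75; height_1 = 5; pos_x_2 = 1.25; pos_y_2 = 2.75; pos_z_2 = 7.5; pos_x_3 = 9.25; pos_y_3 = 4.75; pos_z_3 = 9.25; depth_3 = 3; height_3 = 1.5; pos_x_4 = 9.5; pos_y_4 = 4; pos_z_4 = 0.75; radius_4 = 1; pos_x_5 = 2; pos_z_5 = 5; radius_5 = 1.75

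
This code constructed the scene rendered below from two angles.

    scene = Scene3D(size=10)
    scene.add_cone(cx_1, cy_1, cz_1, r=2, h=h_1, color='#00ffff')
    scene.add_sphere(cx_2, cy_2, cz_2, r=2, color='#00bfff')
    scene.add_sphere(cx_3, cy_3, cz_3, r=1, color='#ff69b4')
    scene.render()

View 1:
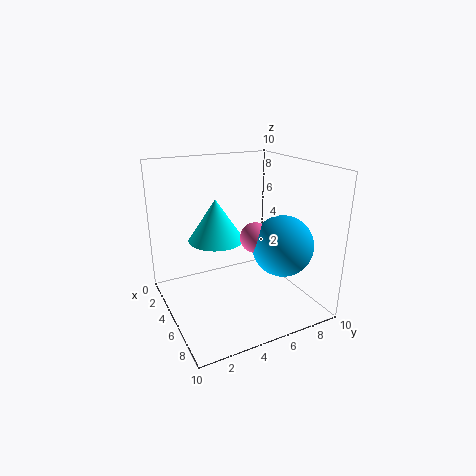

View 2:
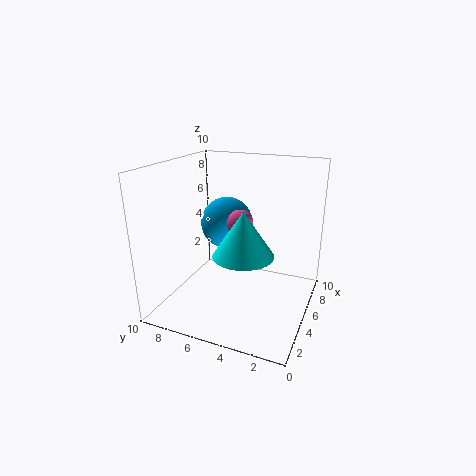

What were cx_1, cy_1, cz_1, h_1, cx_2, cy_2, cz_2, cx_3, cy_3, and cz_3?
cx_1 = 3.5; cy_1 = 4; cz_1 = 4.5; h_1 = 3; cx_2 = 7.5; cy_2 = 7; cz_2 = 5; cx_3 = 6.5; cy_3 = 5.5; cz_3 = 5.5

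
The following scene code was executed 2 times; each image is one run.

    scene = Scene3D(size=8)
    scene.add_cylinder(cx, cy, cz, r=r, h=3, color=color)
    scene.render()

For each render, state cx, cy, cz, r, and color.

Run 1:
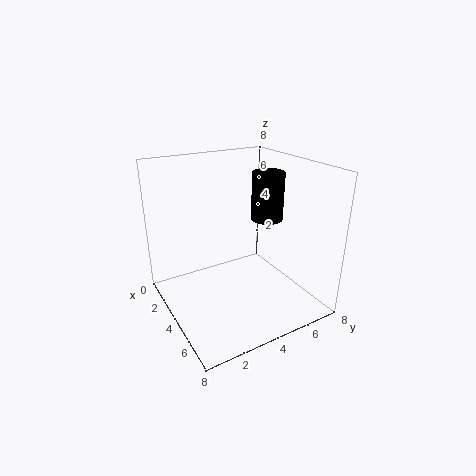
cx = 2.5; cy = 7; cz = 4; r = 1; color = 'black'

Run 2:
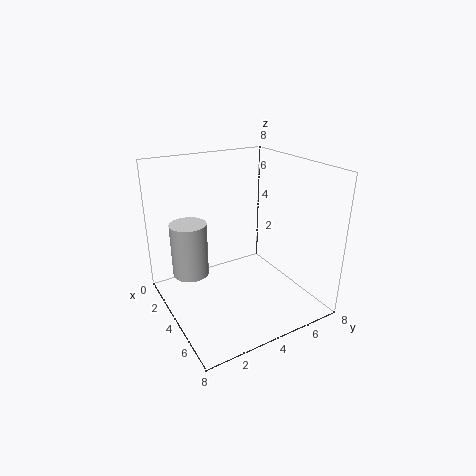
cx = 3; cy = 1.5; cz = 2; r = 1; color = 'lightgray'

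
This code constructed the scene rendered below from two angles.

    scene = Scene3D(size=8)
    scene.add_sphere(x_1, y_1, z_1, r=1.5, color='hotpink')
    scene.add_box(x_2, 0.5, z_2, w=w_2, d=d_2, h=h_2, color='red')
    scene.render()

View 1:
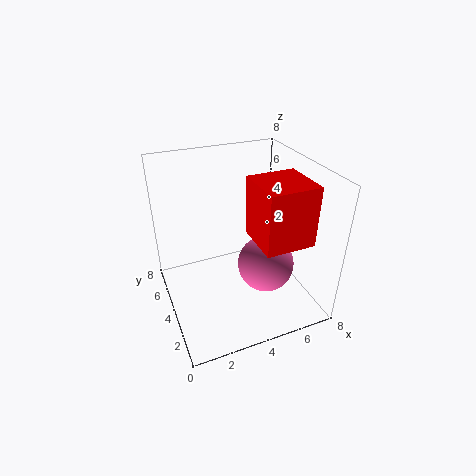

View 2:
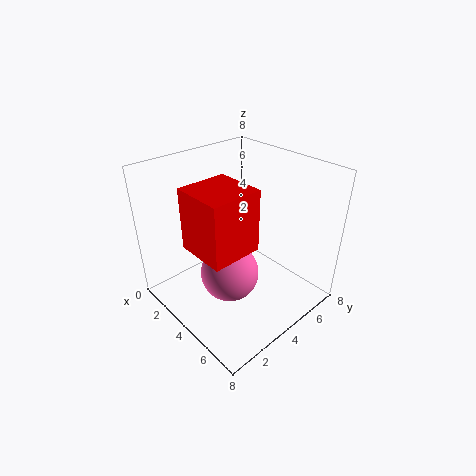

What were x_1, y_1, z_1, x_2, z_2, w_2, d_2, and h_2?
x_1 = 5; y_1 = 2.5; z_1 = 3; x_2 = 4; z_2 = 5; w_2 = 2.5; d_2 = 2.5; h_2 = 3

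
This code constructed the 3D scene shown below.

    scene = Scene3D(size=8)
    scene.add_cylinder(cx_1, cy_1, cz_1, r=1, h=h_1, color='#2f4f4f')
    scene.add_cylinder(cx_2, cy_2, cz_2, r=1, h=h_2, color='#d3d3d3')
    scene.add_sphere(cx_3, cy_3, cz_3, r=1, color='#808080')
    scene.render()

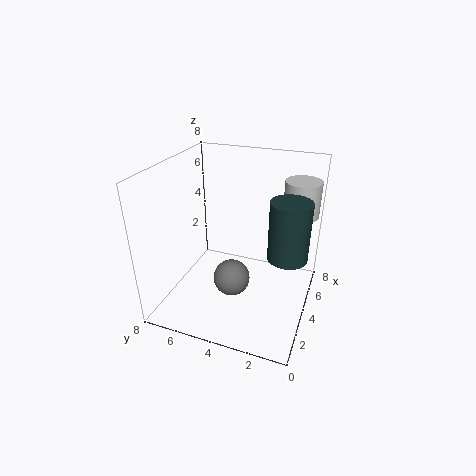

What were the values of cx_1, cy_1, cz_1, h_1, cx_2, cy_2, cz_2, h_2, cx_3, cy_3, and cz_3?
cx_1 = 3, cy_1 = 1, cz_1 = 4, h_1 = 3, cx_2 = 6, cy_2 = 1, cz_2 = 5, h_2 = 2, cx_3 = 3, cy_3 = 4, cz_3 = 2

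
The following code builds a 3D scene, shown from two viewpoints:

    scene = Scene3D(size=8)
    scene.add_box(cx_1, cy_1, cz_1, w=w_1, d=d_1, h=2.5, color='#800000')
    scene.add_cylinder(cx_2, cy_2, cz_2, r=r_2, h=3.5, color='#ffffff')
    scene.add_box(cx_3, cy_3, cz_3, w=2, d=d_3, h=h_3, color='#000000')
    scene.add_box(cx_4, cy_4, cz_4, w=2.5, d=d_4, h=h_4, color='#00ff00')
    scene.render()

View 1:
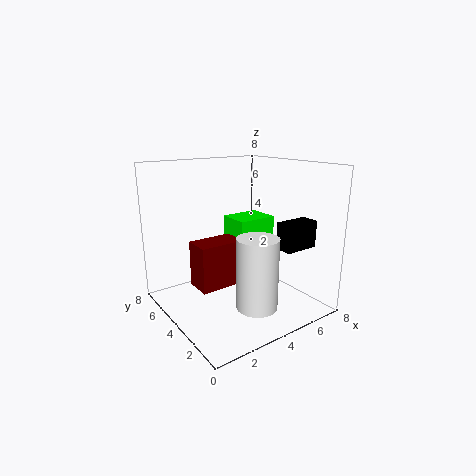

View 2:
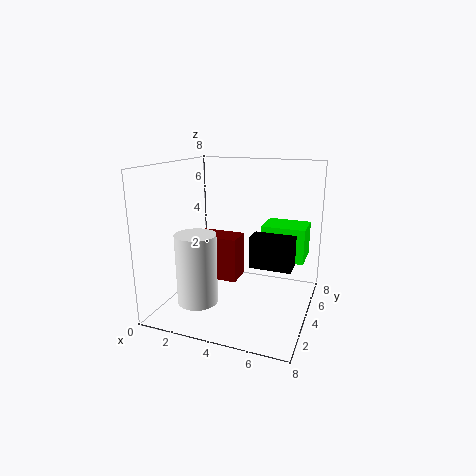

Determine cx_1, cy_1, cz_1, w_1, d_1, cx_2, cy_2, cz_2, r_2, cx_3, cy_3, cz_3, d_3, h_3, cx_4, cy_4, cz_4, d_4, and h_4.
cx_1 = 1.5; cy_1 = 3.5; cz_1 = 1.5; w_1 = 2.5; d_1 = 1.5; cx_2 = 3; cy_2 = 1; cz_2 = 1.5; r_2 = 1; cx_3 = 5.5; cy_3 = 1.5; cz_3 = 3.5; d_3 = 1; h_3 = 1.5; cx_4 = 5; cy_4 = 5; cz_4 = 2.5; d_4 = 2; h_4 = 2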